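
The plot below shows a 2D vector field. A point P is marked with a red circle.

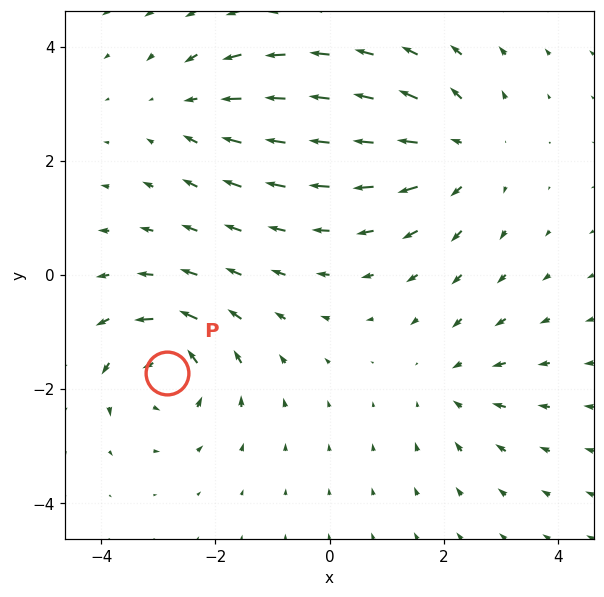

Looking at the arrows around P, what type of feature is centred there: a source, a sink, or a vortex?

vortex

At P (-2.8, -1.7) the arrows circulate counterclockwise. Divergence ≈0, curl about +6 — near-zero divergence with nonzero curl is a vortex.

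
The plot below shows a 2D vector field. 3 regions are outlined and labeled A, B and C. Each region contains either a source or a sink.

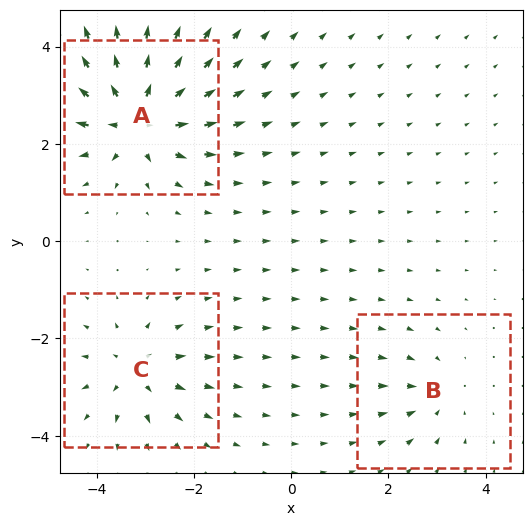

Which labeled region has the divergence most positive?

Divergence at each region's feature centre — A: about +6, B: about -3, C: about +4. Region A is most positive.

A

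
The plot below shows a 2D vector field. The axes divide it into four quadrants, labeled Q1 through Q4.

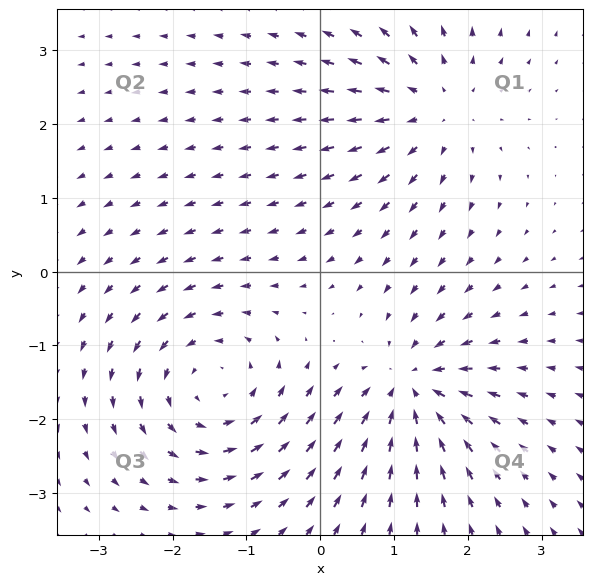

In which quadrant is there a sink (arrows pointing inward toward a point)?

The sink sits at approximately (1.2, -1.6), which lies in quadrant Q4. The divergence there is about -5, negative as expected for a sink.

Q4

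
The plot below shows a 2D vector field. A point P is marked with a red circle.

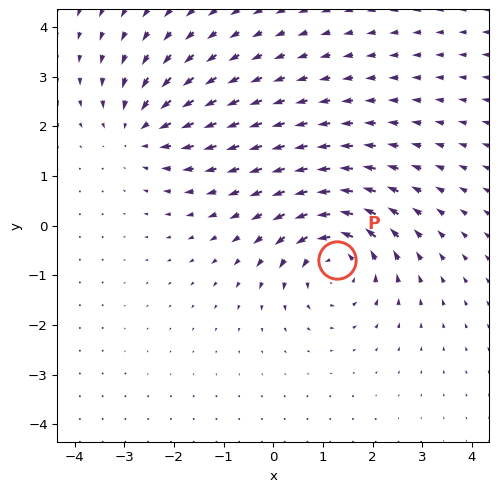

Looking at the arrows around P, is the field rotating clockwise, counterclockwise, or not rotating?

counterclockwise

Near P at (1.3, -0.7) the arrows circulate counterclockwise. The curl (z-component) there is about +5; positive curl means counterclockwise rotation.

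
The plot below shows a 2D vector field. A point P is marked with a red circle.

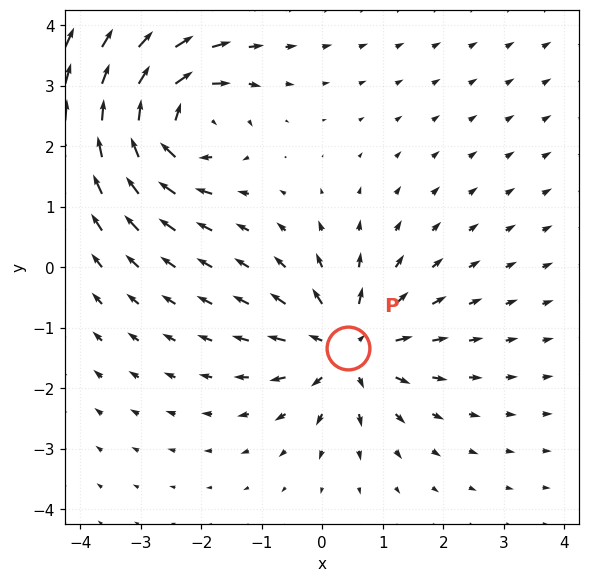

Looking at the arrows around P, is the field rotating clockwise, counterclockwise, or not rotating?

not rotating

Near P at (0.4, -1.3) the arrows show no circulation. The curl there is ≈0.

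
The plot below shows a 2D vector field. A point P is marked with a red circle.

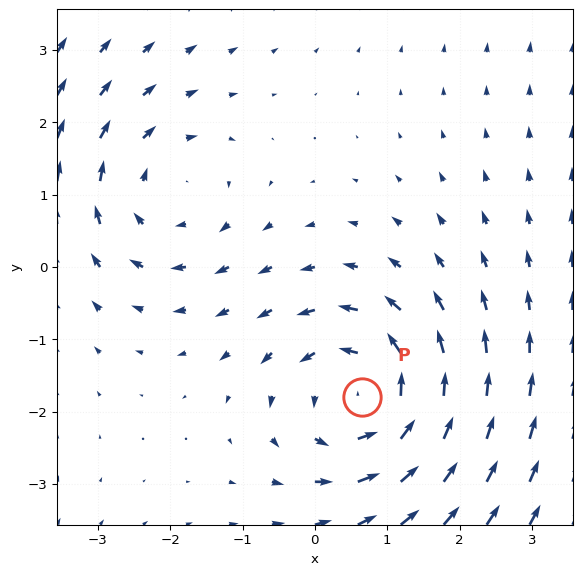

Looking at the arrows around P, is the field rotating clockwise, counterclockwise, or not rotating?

Near P at (0.6, -1.8) the arrows circulate counterclockwise. The curl (z-component) there is about +4; positive curl means counterclockwise rotation.

counterclockwise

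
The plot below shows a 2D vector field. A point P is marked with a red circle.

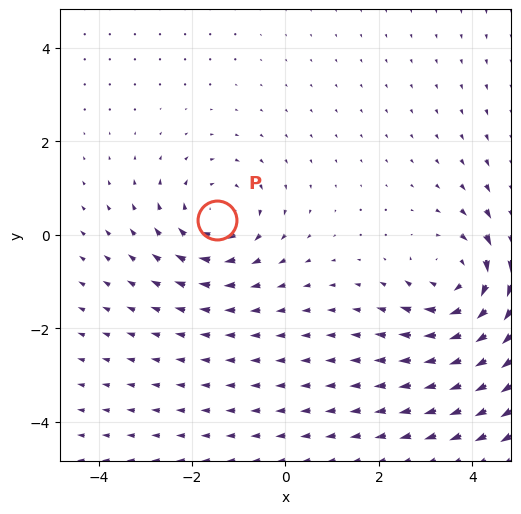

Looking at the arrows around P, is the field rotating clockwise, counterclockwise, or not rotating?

Near P at (-1.5, 0.3) the arrows circulate clockwise. The curl (z-component) there is about -3; negative curl means clockwise rotation.

clockwise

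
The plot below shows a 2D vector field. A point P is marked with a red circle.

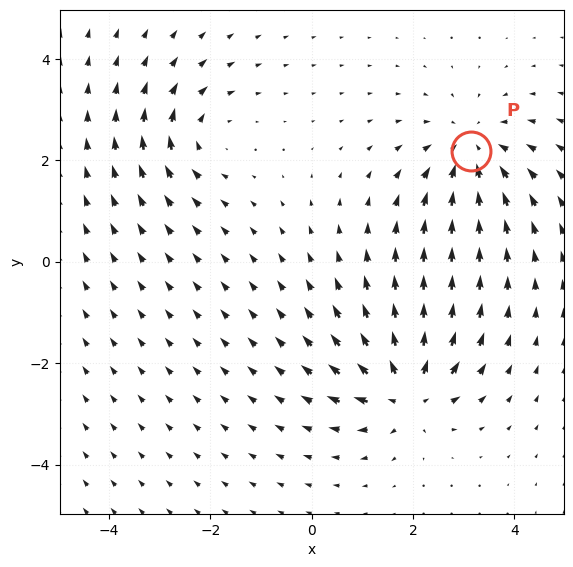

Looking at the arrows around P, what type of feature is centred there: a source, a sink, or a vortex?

At P (3.1, 2.2) the arrows converge inward. Divergence about -4, curl ≈0 — negative divergence with near-zero curl is a sink.

sink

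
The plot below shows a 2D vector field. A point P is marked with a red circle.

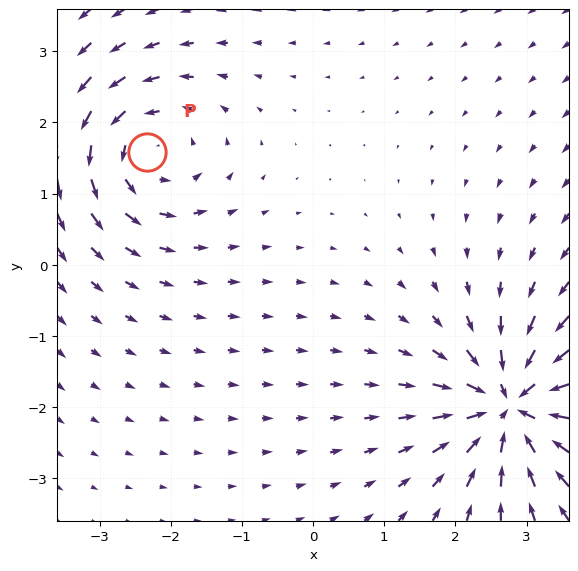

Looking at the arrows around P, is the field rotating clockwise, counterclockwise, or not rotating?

counterclockwise

Near P at (-2.3, 1.6) the arrows circulate counterclockwise. The curl (z-component) there is about +4; positive curl means counterclockwise rotation.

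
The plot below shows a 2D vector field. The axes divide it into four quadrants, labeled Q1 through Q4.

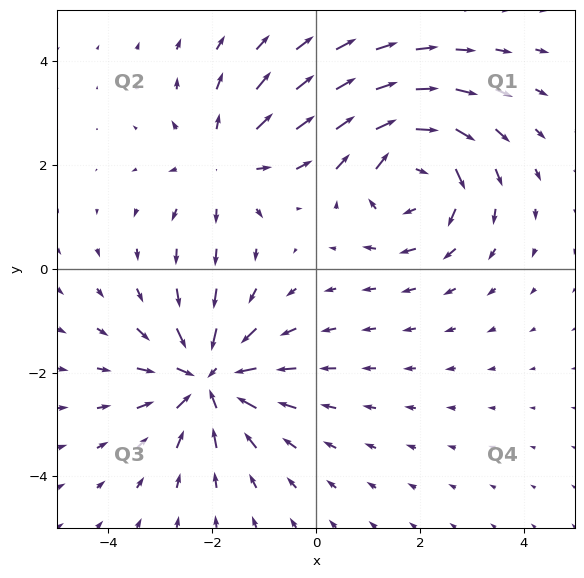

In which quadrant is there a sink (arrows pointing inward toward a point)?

Q3

The sink sits at approximately (-2.1, -2.1), which lies in quadrant Q3. The divergence there is about -5, negative as expected for a sink.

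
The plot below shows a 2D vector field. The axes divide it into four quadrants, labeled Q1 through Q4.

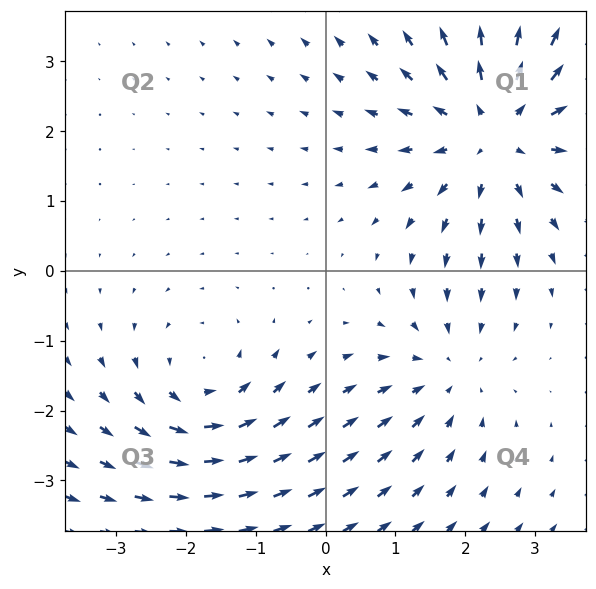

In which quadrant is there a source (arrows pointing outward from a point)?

The source sits at approximately (2.4, 2.0), which lies in quadrant Q1. The divergence there is about +4, positive as expected for a source.

Q1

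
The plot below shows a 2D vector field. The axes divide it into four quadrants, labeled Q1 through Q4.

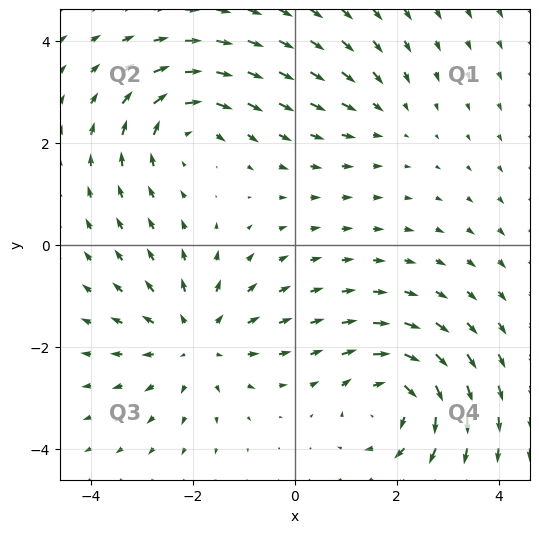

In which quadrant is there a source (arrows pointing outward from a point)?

The source sits at approximately (-1.9, -1.9), which lies in quadrant Q3. The divergence there is about +4, positive as expected for a source.

Q3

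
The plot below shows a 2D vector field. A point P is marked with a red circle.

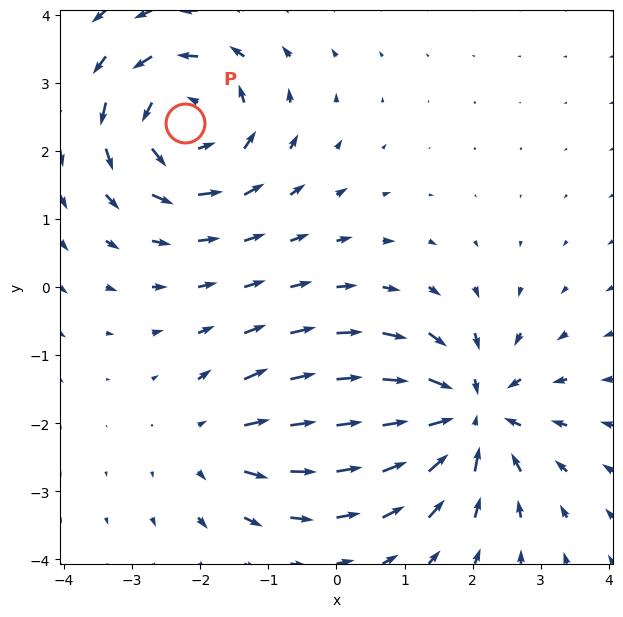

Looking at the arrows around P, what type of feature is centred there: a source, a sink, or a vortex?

vortex

At P (-2.2, 2.4) the arrows circulate counterclockwise. Divergence ≈0, curl about +5 — near-zero divergence with nonzero curl is a vortex.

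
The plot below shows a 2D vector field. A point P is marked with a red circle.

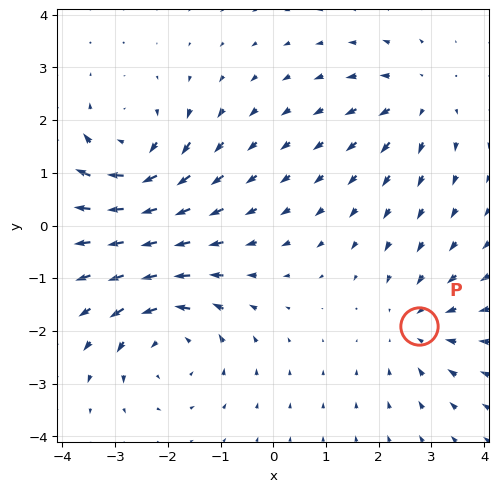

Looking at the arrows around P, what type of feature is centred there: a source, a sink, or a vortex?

At P (2.8, -1.9) the arrows converge inward. Divergence about -3, curl ≈0 — negative divergence with near-zero curl is a sink.

sink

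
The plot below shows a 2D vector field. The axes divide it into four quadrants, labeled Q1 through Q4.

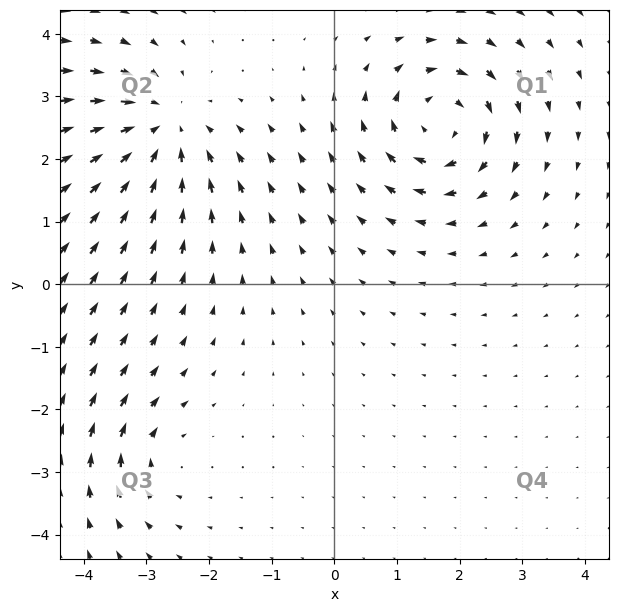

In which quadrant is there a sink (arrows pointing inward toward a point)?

The sink sits at approximately (-2.8, 2.5), which lies in quadrant Q2. The divergence there is about -4, negative as expected for a sink.

Q2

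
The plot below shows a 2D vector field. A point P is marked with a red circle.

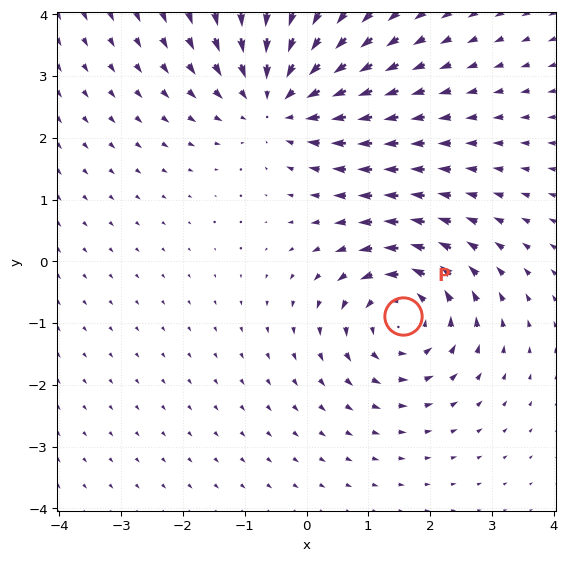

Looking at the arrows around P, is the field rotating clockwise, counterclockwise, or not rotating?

counterclockwise

Near P at (1.6, -0.9) the arrows circulate counterclockwise. The curl (z-component) there is about +3; positive curl means counterclockwise rotation.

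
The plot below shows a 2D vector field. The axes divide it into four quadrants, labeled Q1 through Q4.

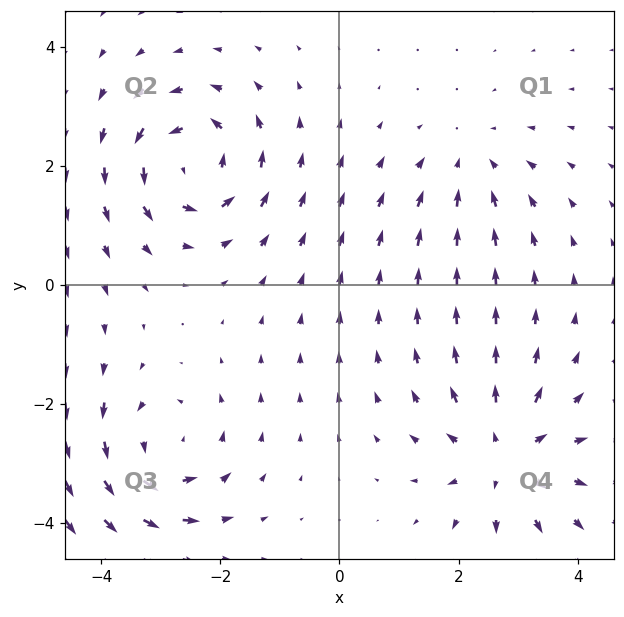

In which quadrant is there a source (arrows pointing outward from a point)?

Q4

The source sits at approximately (2.8, -2.9), which lies in quadrant Q4. The divergence there is about +4, positive as expected for a source.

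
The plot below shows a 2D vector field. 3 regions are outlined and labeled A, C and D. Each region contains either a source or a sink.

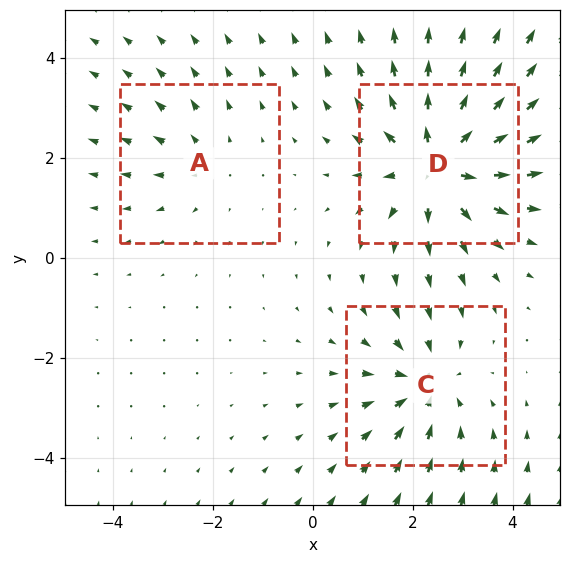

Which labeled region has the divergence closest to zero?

A

Divergence at each region's feature centre — A: about +2, C: about -3, D: about +5. Region A is closest to zero.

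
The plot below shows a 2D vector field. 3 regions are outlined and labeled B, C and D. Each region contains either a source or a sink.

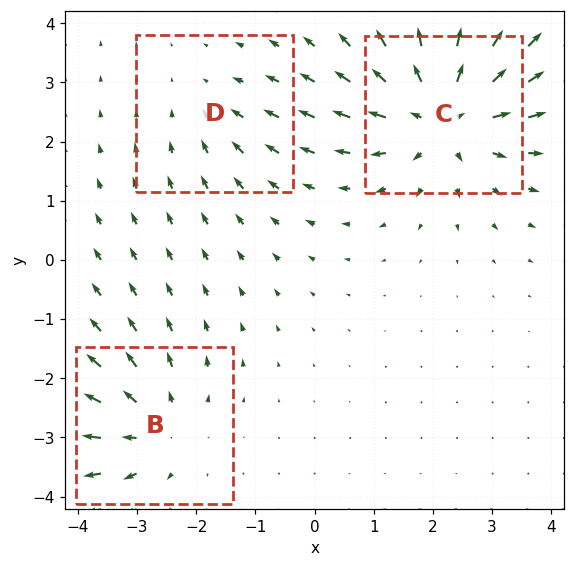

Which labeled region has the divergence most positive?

C

Divergence at each region's feature centre — B: about +3, C: about +5, D: about -2. Region C is most positive.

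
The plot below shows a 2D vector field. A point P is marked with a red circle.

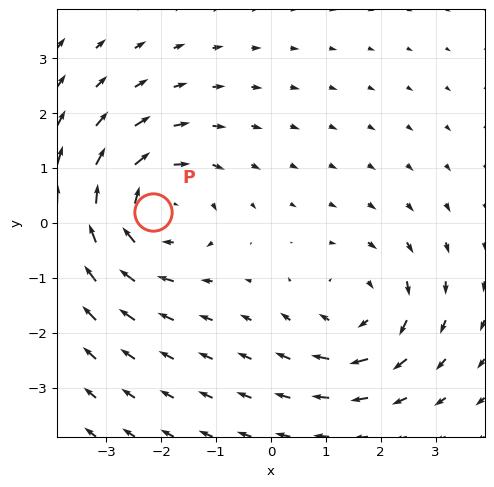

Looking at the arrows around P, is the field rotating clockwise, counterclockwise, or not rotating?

Near P at (-2.2, 0.2) the arrows circulate clockwise. The curl (z-component) there is about -4; negative curl means clockwise rotation.

clockwise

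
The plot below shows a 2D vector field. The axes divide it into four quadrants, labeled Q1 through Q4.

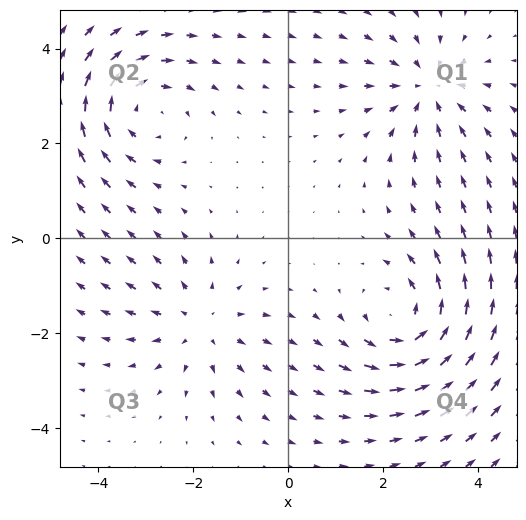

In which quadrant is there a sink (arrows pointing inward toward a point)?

The sink sits at approximately (3.0, 3.2), which lies in quadrant Q1. The divergence there is about -3, negative as expected for a sink.

Q1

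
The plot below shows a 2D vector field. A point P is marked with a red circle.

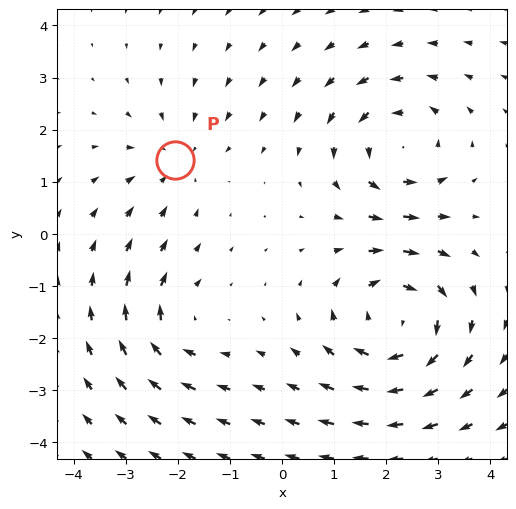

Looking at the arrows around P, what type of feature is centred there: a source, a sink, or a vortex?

At P (-2.1, 1.4) the arrows converge inward. Divergence about -2, curl ≈0 — negative divergence with near-zero curl is a sink.

sink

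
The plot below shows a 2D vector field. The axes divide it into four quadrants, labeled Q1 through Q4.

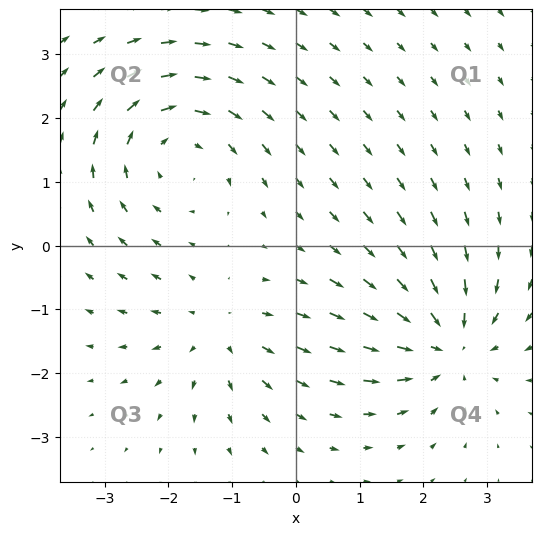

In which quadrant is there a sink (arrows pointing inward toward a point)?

Q4

The sink sits at approximately (2.4, -1.5), which lies in quadrant Q4. The divergence there is about -5, negative as expected for a sink.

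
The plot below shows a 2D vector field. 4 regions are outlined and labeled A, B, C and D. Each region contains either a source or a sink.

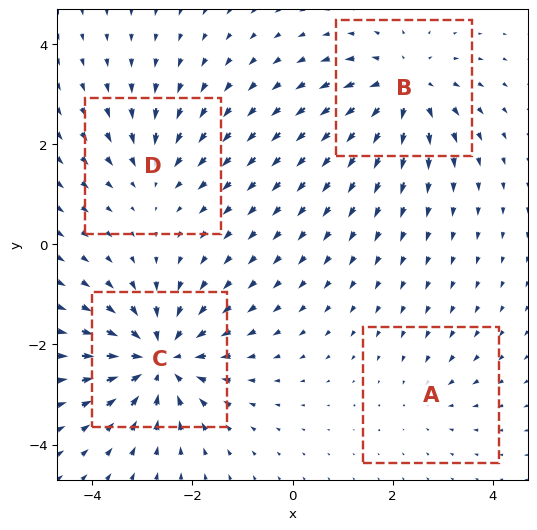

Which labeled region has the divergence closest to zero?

A

Divergence at each region's feature centre — A: about -2, B: about +5, C: about -7, D: about -3. Region A is closest to zero.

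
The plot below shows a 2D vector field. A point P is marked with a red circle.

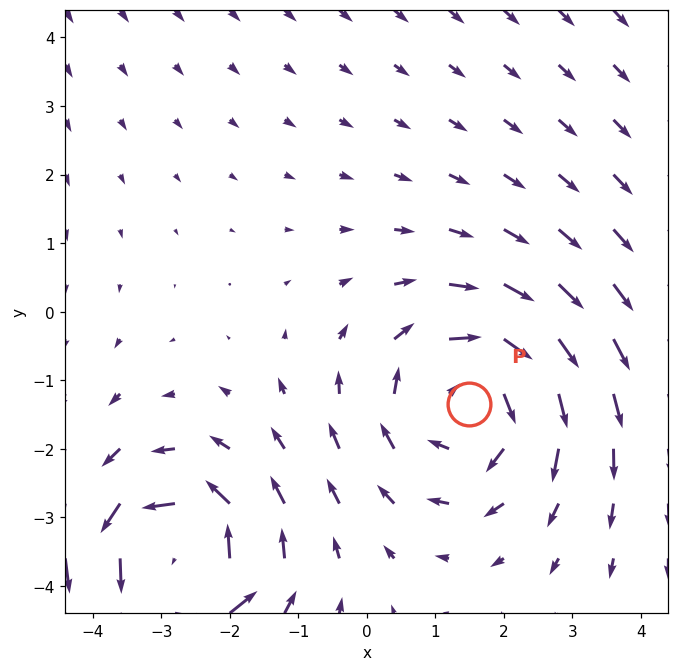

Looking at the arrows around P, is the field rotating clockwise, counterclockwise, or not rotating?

clockwise

Near P at (1.5, -1.3) the arrows circulate clockwise. The curl (z-component) there is about -4; negative curl means clockwise rotation.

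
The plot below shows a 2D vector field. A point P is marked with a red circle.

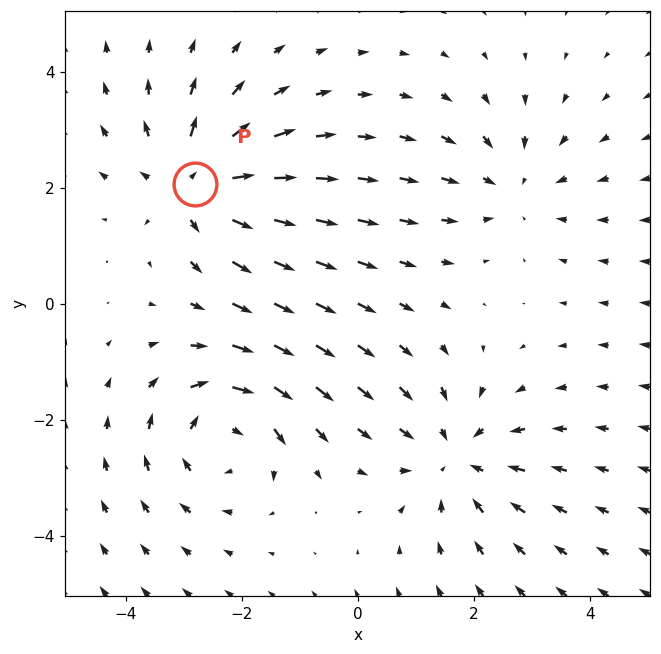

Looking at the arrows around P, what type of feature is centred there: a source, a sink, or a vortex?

source

At P (-2.8, 2.1) the arrows spread outward. Divergence about +5, curl ≈0 — positive divergence with near-zero curl is a source.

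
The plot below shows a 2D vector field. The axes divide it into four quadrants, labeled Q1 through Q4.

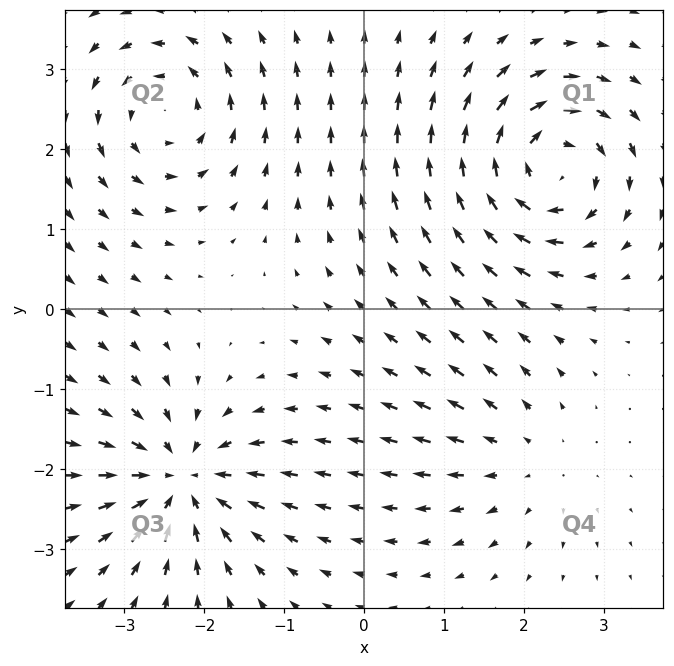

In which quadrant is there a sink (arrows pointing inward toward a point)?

Q3

The sink sits at approximately (-2.3, -2.1), which lies in quadrant Q3. The divergence there is about -6, negative as expected for a sink.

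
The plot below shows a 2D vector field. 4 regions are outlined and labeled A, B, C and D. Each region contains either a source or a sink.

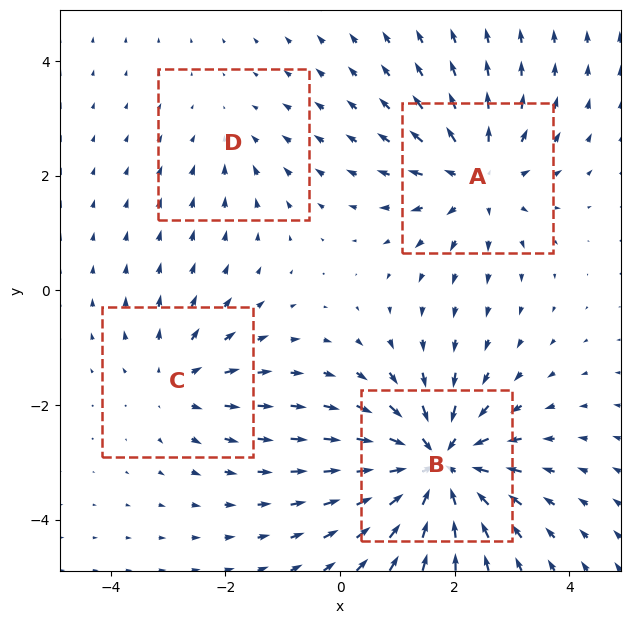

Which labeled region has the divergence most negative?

Divergence at each region's feature centre — A: about +5, B: about -8, C: about +4, D: about -2. Region B is most negative.

B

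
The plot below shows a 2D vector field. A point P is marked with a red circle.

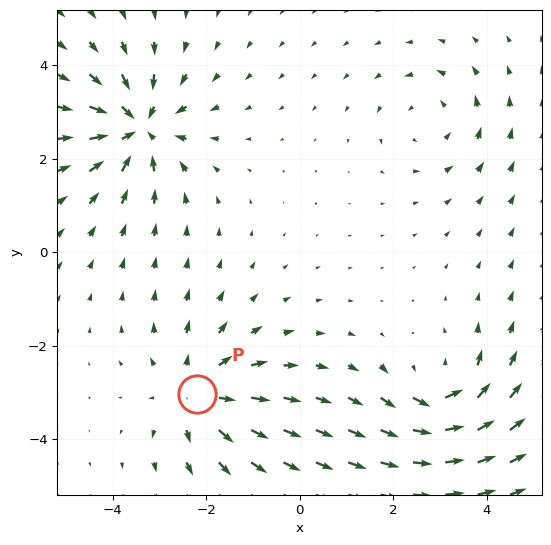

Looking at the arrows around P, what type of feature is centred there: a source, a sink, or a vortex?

source

At P (-2.2, -3.0) the arrows spread outward. Divergence about +4, curl ≈0 — positive divergence with near-zero curl is a source.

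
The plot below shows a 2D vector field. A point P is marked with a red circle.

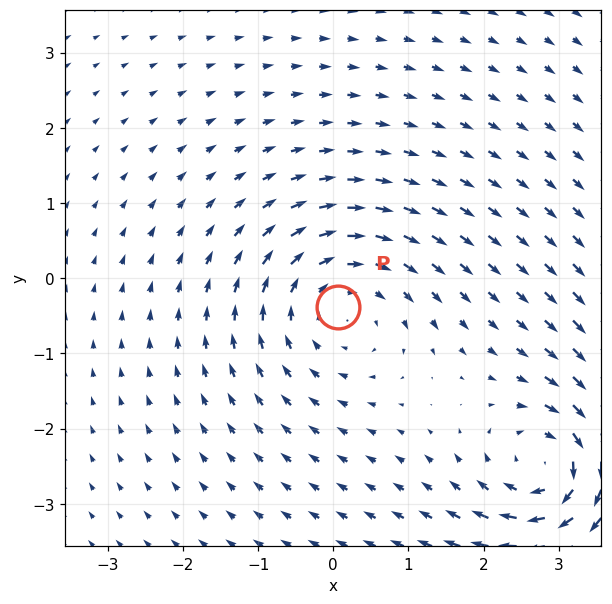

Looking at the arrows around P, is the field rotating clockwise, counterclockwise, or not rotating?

clockwise

Near P at (0.1, -0.4) the arrows circulate clockwise. The curl (z-component) there is about -3; negative curl means clockwise rotation.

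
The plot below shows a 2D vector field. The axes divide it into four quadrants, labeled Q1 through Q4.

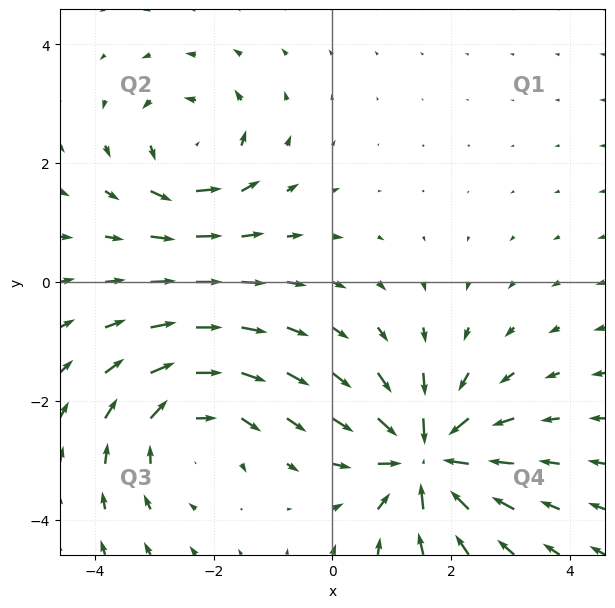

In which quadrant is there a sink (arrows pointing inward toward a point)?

Q4

The sink sits at approximately (1.6, -3.0), which lies in quadrant Q4. The divergence there is about -6, negative as expected for a sink.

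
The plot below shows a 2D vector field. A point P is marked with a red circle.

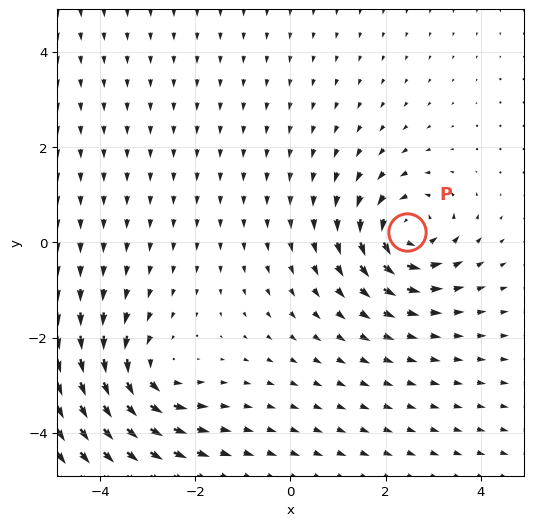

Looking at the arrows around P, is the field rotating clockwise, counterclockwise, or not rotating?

counterclockwise

Near P at (2.4, 0.2) the arrows circulate counterclockwise. The curl (z-component) there is about +4; positive curl means counterclockwise rotation.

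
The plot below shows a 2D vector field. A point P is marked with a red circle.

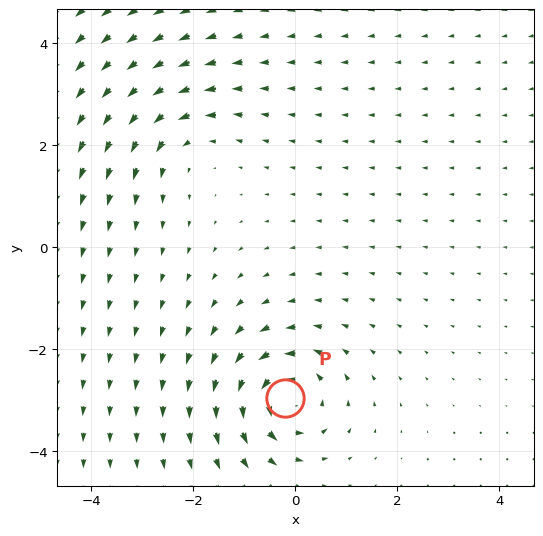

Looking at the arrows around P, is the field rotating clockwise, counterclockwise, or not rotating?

Near P at (-0.2, -2.9) the arrows circulate counterclockwise. The curl (z-component) there is about +5; positive curl means counterclockwise rotation.

counterclockwise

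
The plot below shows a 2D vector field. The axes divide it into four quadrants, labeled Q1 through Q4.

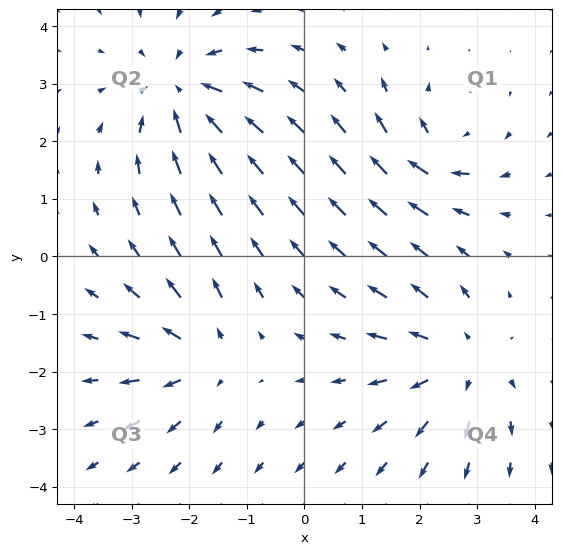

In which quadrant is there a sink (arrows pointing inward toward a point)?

The sink sits at approximately (-2.1, 2.9), which lies in quadrant Q2. The divergence there is about -4, negative as expected for a sink.

Q2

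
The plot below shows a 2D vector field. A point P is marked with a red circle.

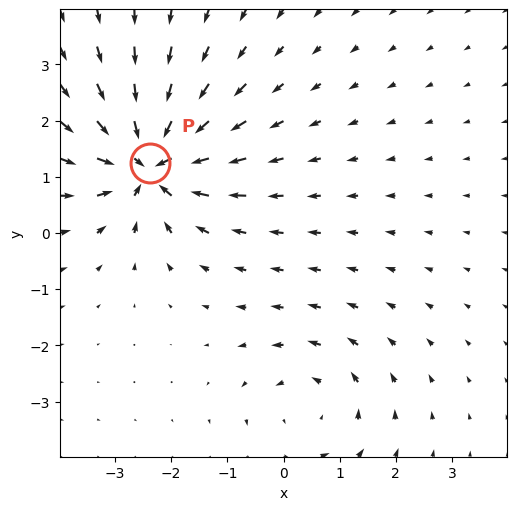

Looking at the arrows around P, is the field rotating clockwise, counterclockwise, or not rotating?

Near P at (-2.4, 1.3) the arrows show no circulation. The curl there is ≈0.

not rotating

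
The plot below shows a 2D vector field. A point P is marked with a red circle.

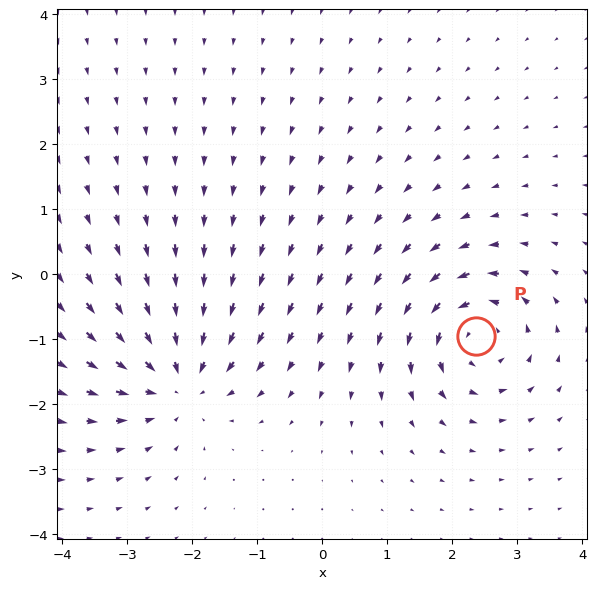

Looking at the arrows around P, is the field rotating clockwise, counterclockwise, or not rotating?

counterclockwise

Near P at (2.4, -1.0) the arrows circulate counterclockwise. The curl (z-component) there is about +4; positive curl means counterclockwise rotation.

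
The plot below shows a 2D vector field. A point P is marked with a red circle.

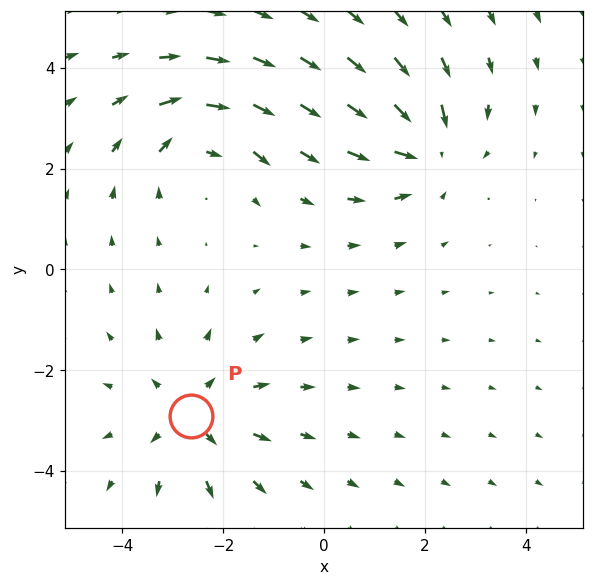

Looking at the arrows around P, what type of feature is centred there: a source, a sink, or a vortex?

At P (-2.6, -2.9) the arrows spread outward. Divergence about +4, curl ≈0 — positive divergence with near-zero curl is a source.

source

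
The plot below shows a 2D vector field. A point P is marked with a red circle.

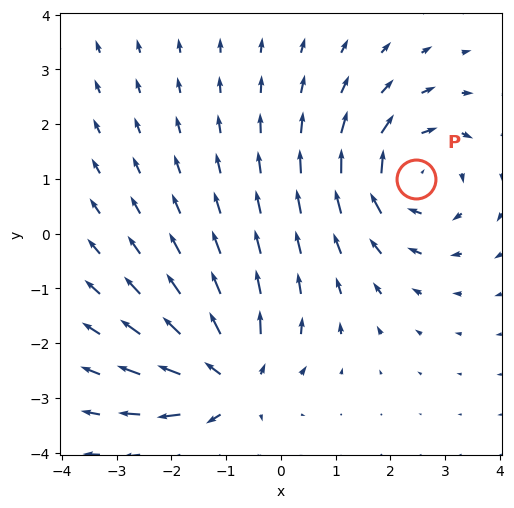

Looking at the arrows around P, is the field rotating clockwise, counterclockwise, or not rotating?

clockwise

Near P at (2.5, 1.0) the arrows circulate clockwise. The curl (z-component) there is about -4; negative curl means clockwise rotation.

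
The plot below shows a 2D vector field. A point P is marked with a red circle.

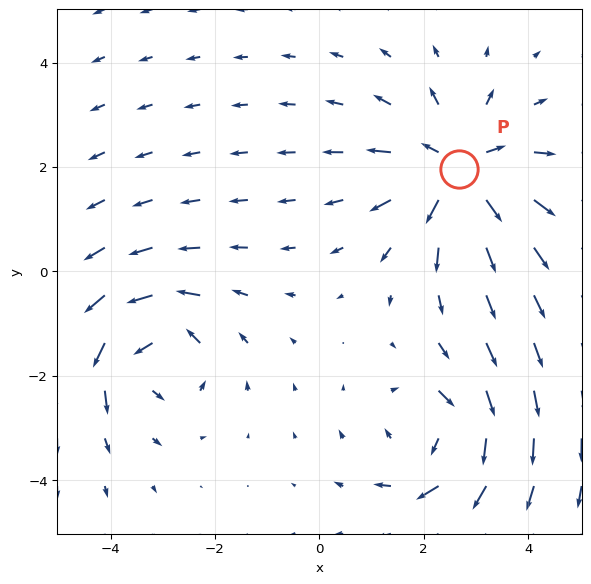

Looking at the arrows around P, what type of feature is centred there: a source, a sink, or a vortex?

source

At P (2.7, 2.0) the arrows spread outward. Divergence about +5, curl ≈0 — positive divergence with near-zero curl is a source.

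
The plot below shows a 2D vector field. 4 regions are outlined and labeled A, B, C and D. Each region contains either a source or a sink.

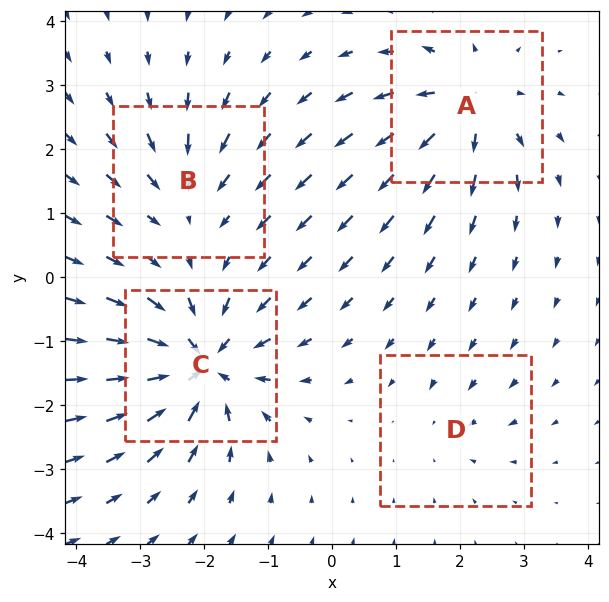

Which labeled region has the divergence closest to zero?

Divergence at each region's feature centre — A: about +6, B: about -4, C: about -8, D: about -2. Region D is closest to zero.

D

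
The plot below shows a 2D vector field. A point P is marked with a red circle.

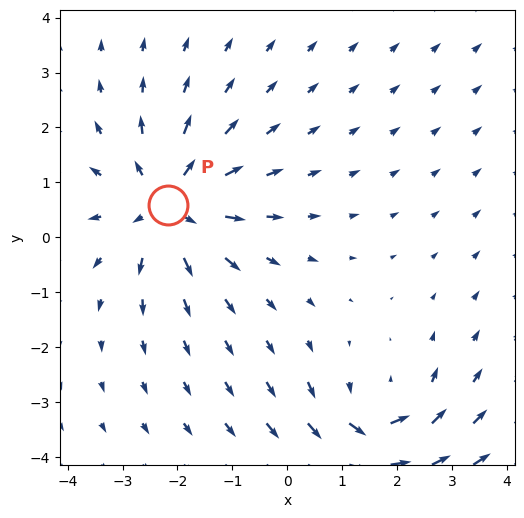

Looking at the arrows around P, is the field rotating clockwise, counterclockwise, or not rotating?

Near P at (-2.2, 0.6) the arrows show no circulation. The curl there is ≈0.

not rotating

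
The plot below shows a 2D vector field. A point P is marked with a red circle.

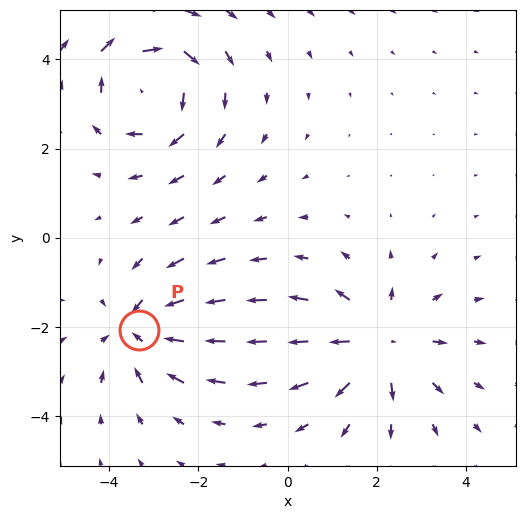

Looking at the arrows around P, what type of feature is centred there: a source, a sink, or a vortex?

sink

At P (-3.3, -2.1) the arrows converge inward. Divergence about -3, curl ≈0 — negative divergence with near-zero curl is a sink.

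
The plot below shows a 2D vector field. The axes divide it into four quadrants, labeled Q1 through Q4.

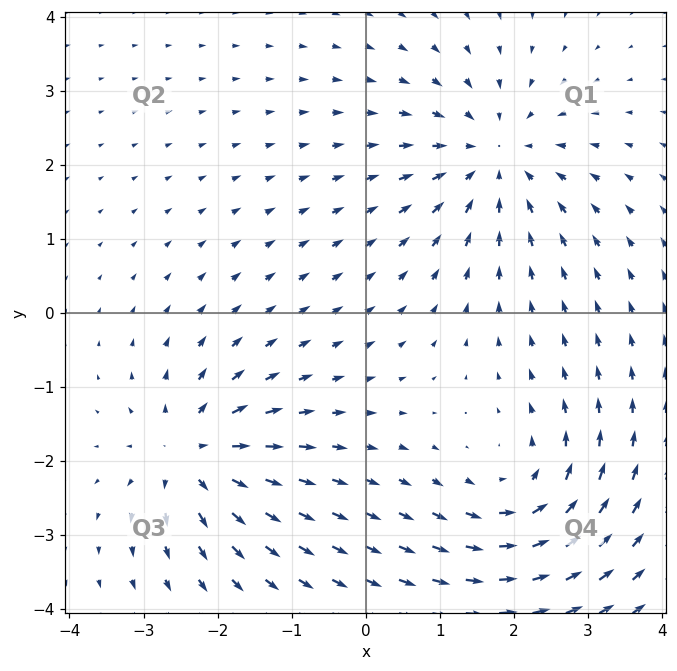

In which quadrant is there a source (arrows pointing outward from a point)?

The source sits at approximately (-2.3, -1.9), which lies in quadrant Q3. The divergence there is about +6, positive as expected for a source.

Q3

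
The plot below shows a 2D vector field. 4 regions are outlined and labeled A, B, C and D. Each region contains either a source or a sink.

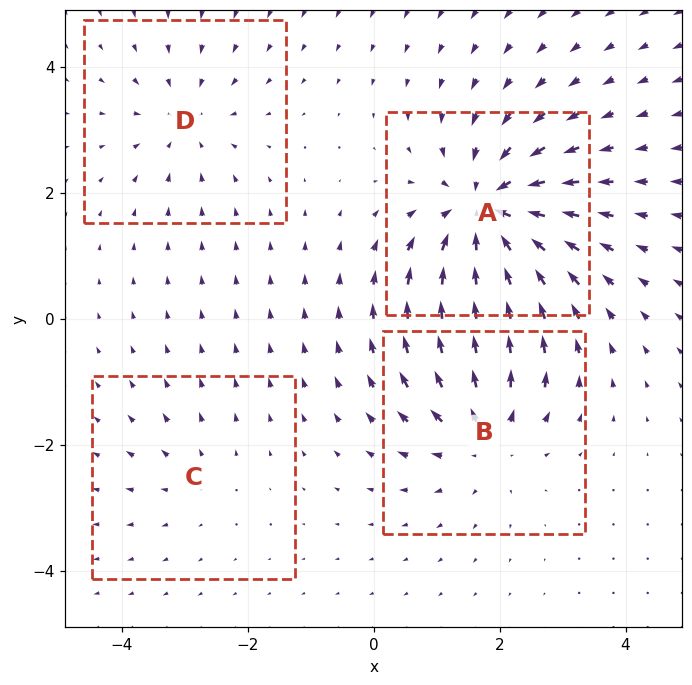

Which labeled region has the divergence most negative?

Divergence at each region's feature centre — A: about -7, B: about +5, C: about +2, D: about -3. Region A is most negative.

A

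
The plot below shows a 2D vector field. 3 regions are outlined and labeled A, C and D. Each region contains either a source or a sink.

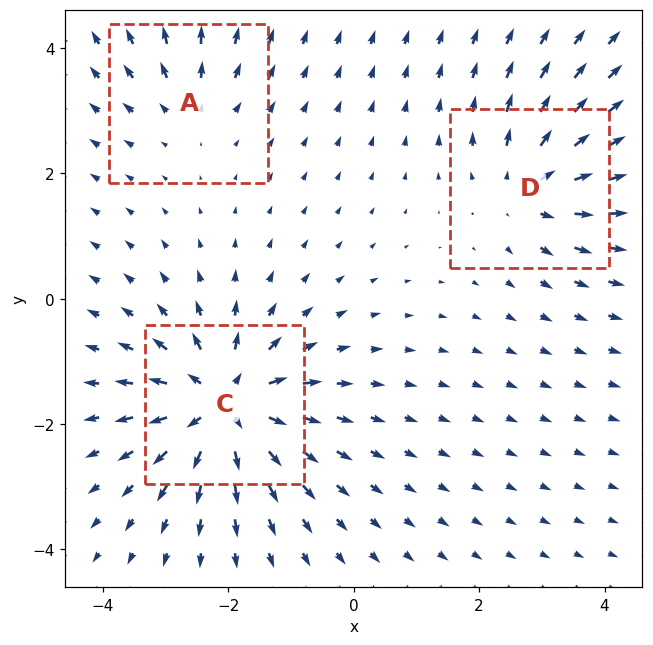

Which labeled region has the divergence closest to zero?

Divergence at each region's feature centre — A: about +2, C: about +6, D: about +4. Region A is closest to zero.

A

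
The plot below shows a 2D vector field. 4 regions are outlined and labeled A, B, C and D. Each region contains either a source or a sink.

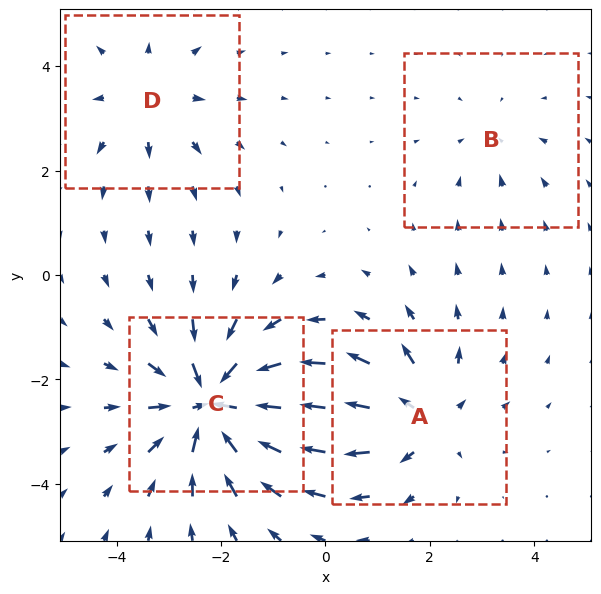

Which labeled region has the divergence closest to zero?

B

Divergence at each region's feature centre — A: about +5, B: about -2, C: about -7, D: about +3. Region B is closest to zero.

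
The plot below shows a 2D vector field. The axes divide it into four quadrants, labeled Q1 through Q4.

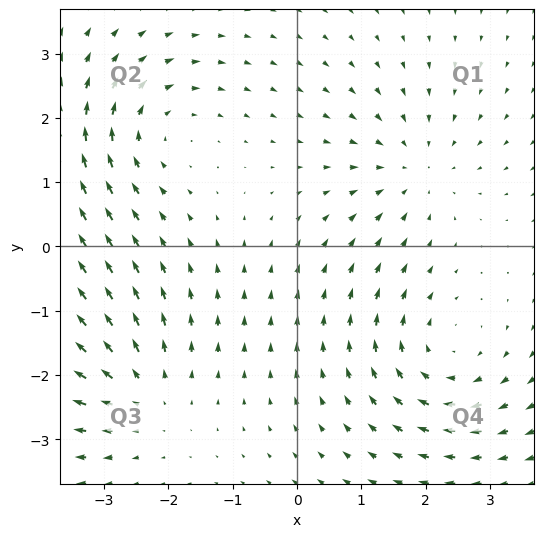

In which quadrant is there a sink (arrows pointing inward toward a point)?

The sink sits at approximately (1.8, 1.2), which lies in quadrant Q1. The divergence there is about -3, negative as expected for a sink.

Q1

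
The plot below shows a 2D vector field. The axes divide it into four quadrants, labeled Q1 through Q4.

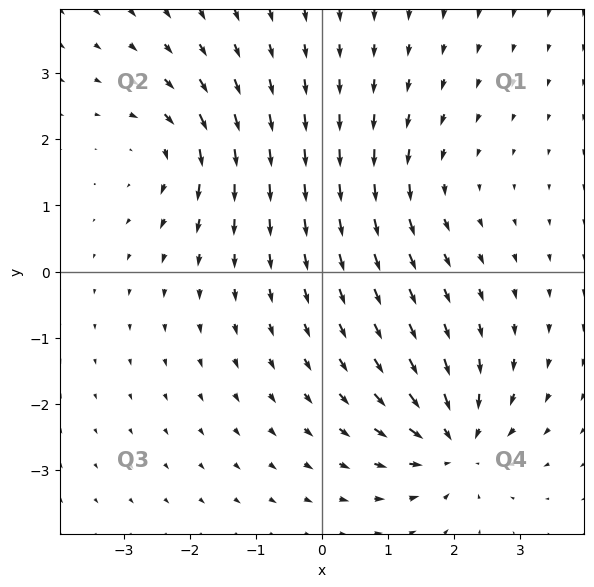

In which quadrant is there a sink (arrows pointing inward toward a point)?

The sink sits at approximately (2.0, -2.6), which lies in quadrant Q4. The divergence there is about -6, negative as expected for a sink.

Q4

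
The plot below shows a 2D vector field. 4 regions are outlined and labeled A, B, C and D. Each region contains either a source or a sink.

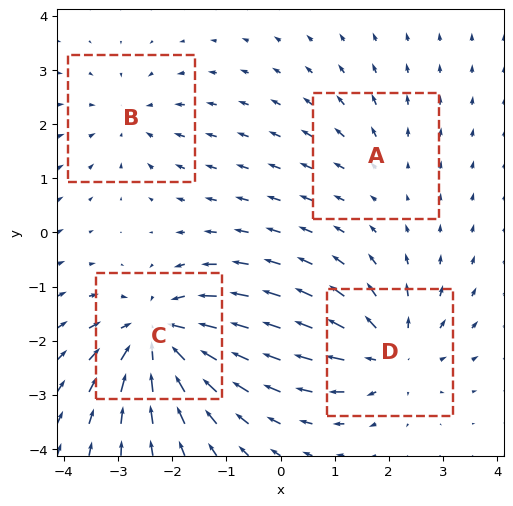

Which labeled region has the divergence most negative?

C

Divergence at each region's feature centre — A: about +2, B: about -3, C: about -7, D: about +5. Region C is most negative.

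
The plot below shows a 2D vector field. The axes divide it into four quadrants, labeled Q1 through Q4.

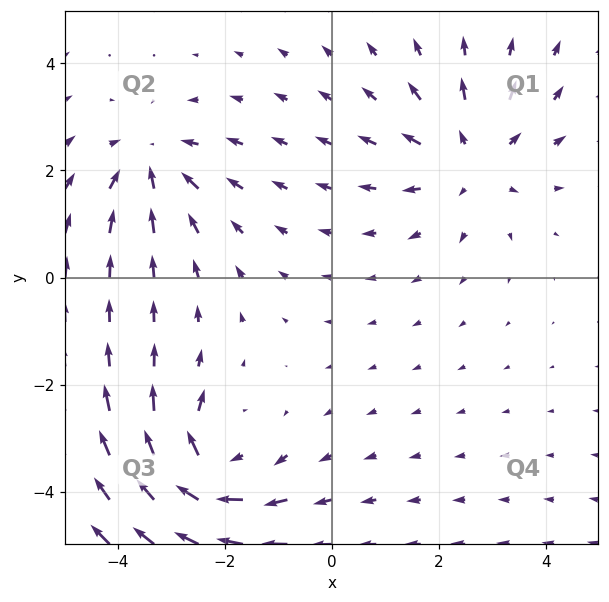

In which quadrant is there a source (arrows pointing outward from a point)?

Q1

The source sits at approximately (2.6, 2.2), which lies in quadrant Q1. The divergence there is about +3, positive as expected for a source.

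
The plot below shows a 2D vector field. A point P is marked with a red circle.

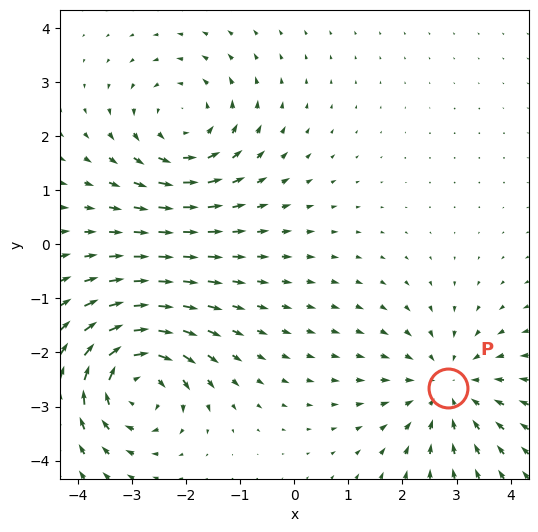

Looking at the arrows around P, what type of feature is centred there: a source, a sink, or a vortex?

sink

At P (2.8, -2.7) the arrows converge inward. Divergence about -3, curl ≈0 — negative divergence with near-zero curl is a sink.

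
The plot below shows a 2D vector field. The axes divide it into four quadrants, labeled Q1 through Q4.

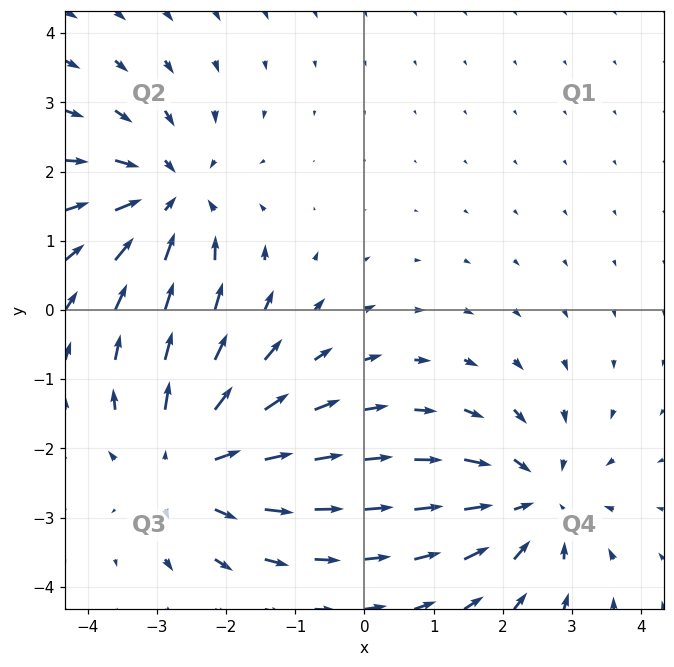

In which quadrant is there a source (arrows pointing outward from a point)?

The source sits at approximately (-2.6, -2.2), which lies in quadrant Q3. The divergence there is about +4, positive as expected for a source.

Q3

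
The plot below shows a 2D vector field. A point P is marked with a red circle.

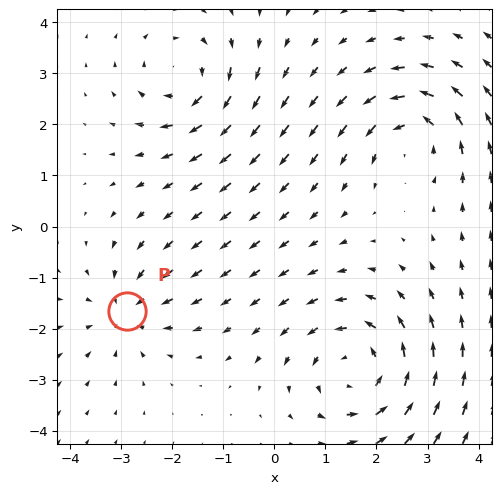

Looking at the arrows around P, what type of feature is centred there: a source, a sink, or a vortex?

At P (-2.9, -1.7) the arrows converge inward. Divergence about -3, curl ≈0 — negative divergence with near-zero curl is a sink.

sink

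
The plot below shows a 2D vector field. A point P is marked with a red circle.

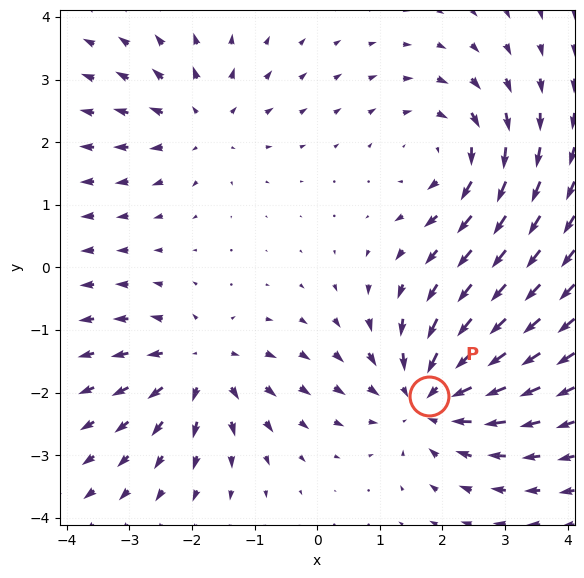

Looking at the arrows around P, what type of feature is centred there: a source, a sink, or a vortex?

At P (1.8, -2.1) the arrows converge inward. Divergence about -4, curl ≈0 — negative divergence with near-zero curl is a sink.

sink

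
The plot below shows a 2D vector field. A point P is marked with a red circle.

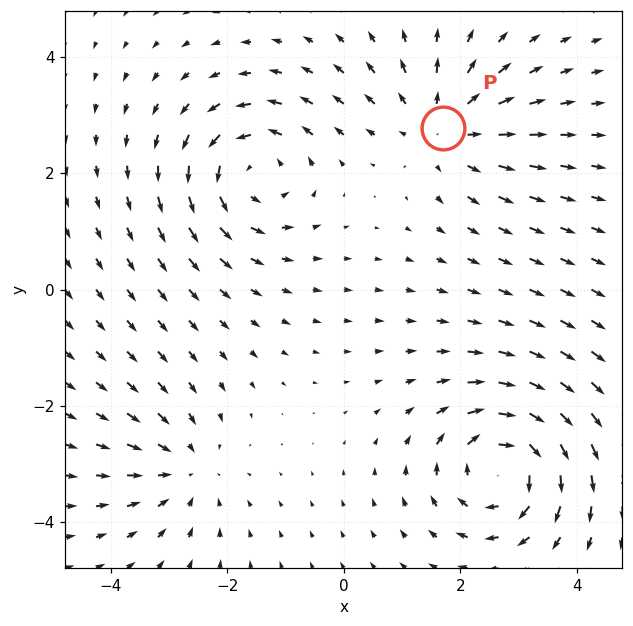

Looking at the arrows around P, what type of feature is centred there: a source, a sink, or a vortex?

source

At P (1.7, 2.8) the arrows spread outward. Divergence about +3, curl ≈0 — positive divergence with near-zero curl is a source.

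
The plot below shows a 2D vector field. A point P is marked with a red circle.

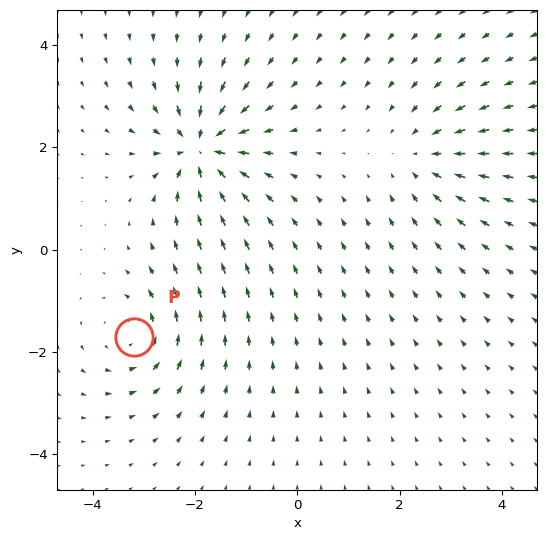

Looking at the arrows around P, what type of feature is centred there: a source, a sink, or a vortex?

At P (-3.2, -1.7) the arrows circulate counterclockwise. Divergence ≈0, curl about +4 — near-zero divergence with nonzero curl is a vortex.

vortex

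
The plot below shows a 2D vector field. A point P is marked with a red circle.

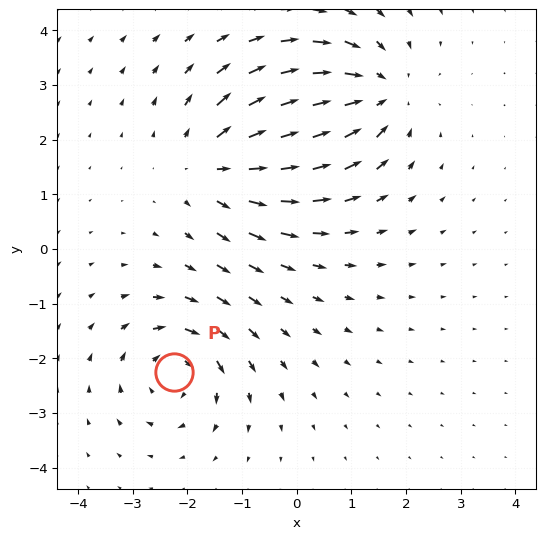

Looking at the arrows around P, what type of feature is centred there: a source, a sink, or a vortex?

At P (-2.2, -2.3) the arrows circulate clockwise. Divergence ≈0, curl about -5 — near-zero divergence with nonzero curl is a vortex.

vortex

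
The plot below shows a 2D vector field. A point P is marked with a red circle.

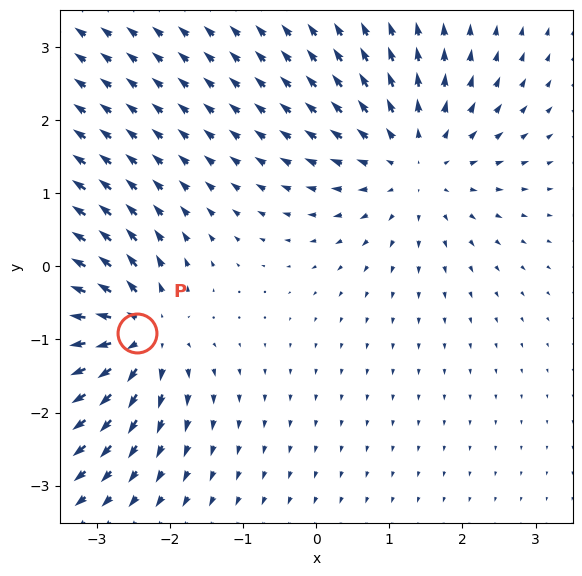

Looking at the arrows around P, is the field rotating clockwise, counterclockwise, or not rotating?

not rotating

Near P at (-2.4, -0.9) the arrows show no circulation. The curl there is ≈0.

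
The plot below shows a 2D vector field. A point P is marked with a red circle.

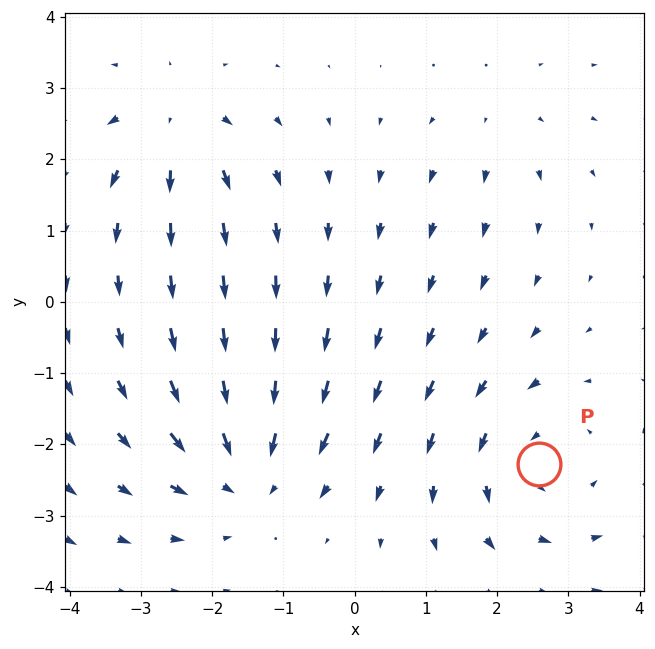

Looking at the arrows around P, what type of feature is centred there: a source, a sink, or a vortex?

At P (2.6, -2.3) the arrows circulate counterclockwise. Divergence ≈0, curl about +4 — near-zero divergence with nonzero curl is a vortex.

vortex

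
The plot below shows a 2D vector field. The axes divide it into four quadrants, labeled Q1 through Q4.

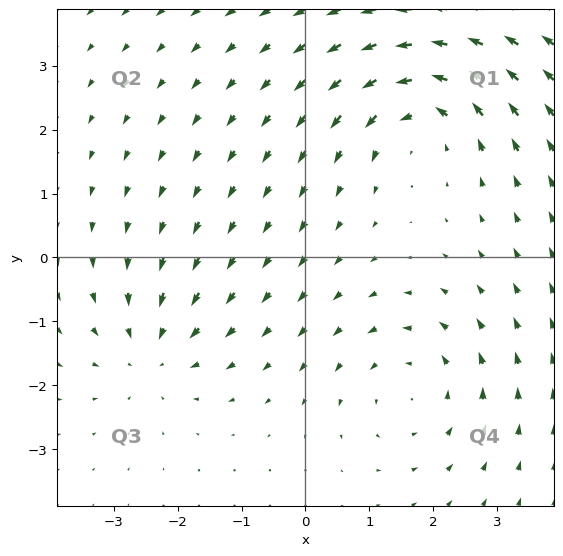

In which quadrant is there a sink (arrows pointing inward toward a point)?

The sink sits at approximately (-2.4, -1.5), which lies in quadrant Q3. The divergence there is about -3, negative as expected for a sink.

Q3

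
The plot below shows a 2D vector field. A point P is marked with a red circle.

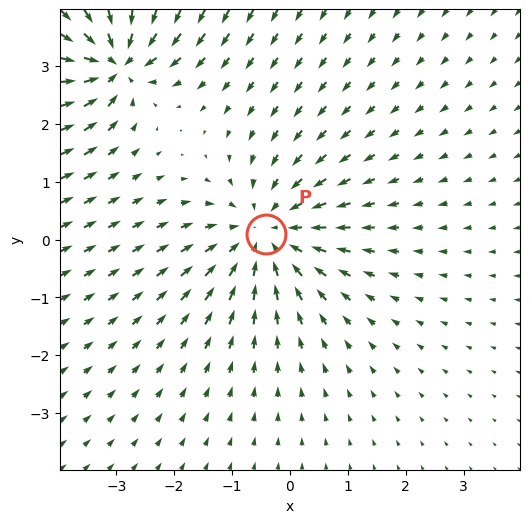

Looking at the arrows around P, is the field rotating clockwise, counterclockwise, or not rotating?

Near P at (-0.4, 0.1) the arrows show no circulation. The curl there is ≈0.

not rotating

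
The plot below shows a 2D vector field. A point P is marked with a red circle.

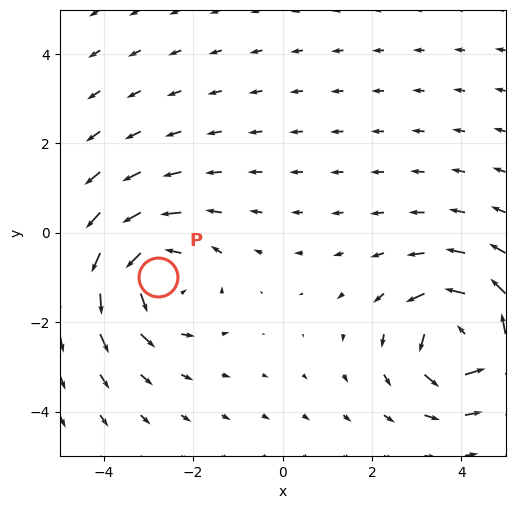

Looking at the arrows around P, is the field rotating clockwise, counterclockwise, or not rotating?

Near P at (-2.8, -1.0) the arrows circulate counterclockwise. The curl (z-component) there is about +4; positive curl means counterclockwise rotation.

counterclockwise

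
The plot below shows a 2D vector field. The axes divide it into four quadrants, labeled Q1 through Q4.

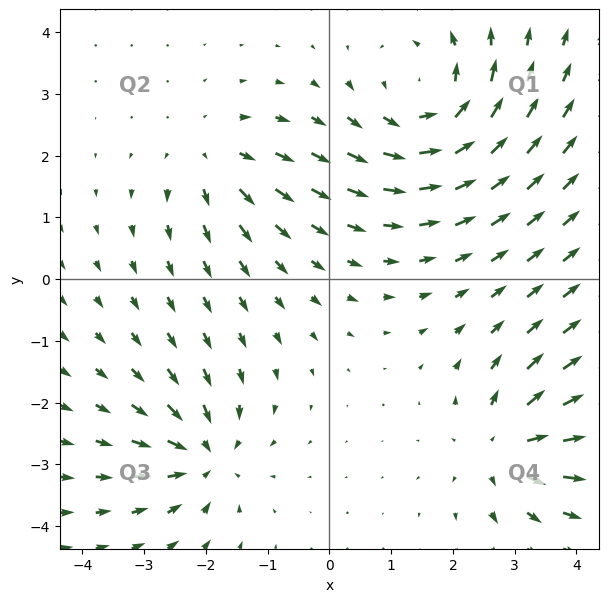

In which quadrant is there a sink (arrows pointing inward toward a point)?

Q3

The sink sits at approximately (-2.0, -2.9), which lies in quadrant Q3. The divergence there is about -4, negative as expected for a sink.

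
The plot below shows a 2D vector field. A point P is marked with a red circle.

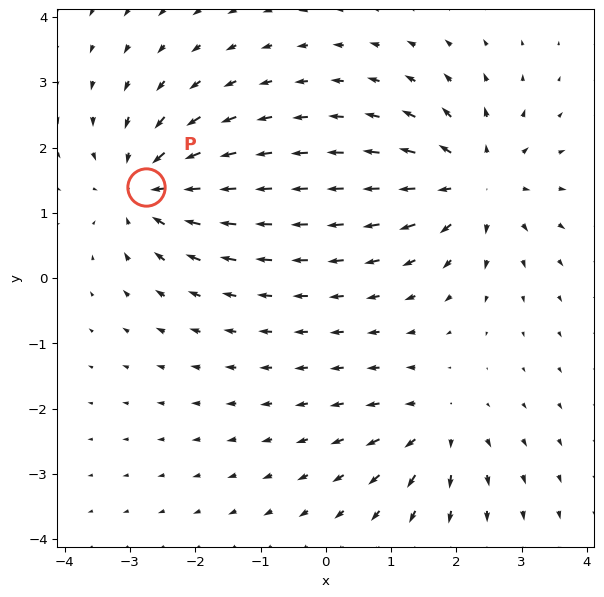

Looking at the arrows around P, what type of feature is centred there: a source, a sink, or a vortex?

sink

At P (-2.8, 1.4) the arrows converge inward. Divergence about -5, curl ≈0 — negative divergence with near-zero curl is a sink.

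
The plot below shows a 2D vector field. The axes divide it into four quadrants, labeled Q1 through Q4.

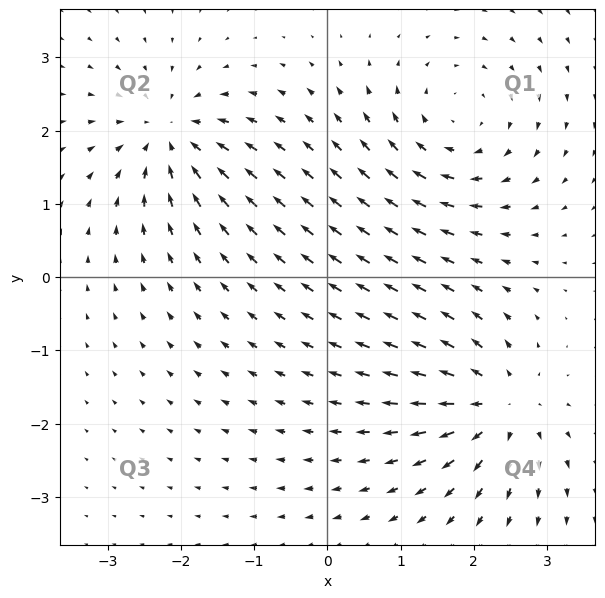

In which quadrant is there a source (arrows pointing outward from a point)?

Q4

The source sits at approximately (2.3, -1.8), which lies in quadrant Q4. The divergence there is about +5, positive as expected for a source.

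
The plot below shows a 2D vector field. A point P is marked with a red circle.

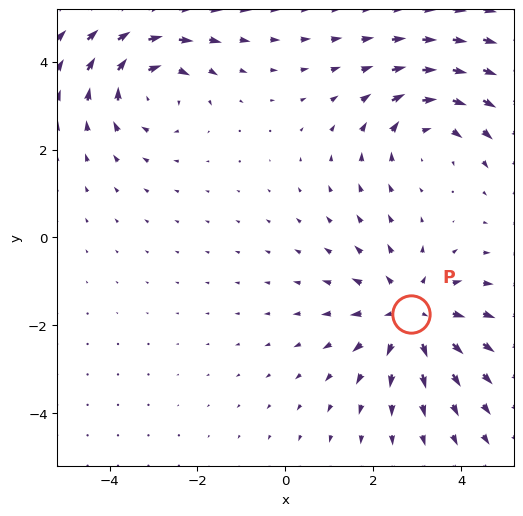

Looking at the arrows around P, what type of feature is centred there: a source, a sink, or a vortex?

At P (2.8, -1.8) the arrows spread outward. Divergence about +3, curl ≈0 — positive divergence with near-zero curl is a source.

source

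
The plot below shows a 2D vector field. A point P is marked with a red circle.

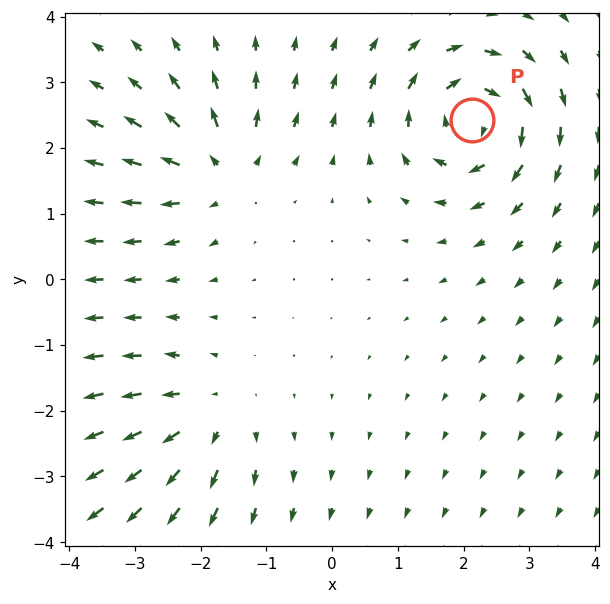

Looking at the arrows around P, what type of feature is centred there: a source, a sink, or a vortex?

vortex

At P (2.1, 2.4) the arrows circulate clockwise. Divergence ≈0, curl about -6 — near-zero divergence with nonzero curl is a vortex.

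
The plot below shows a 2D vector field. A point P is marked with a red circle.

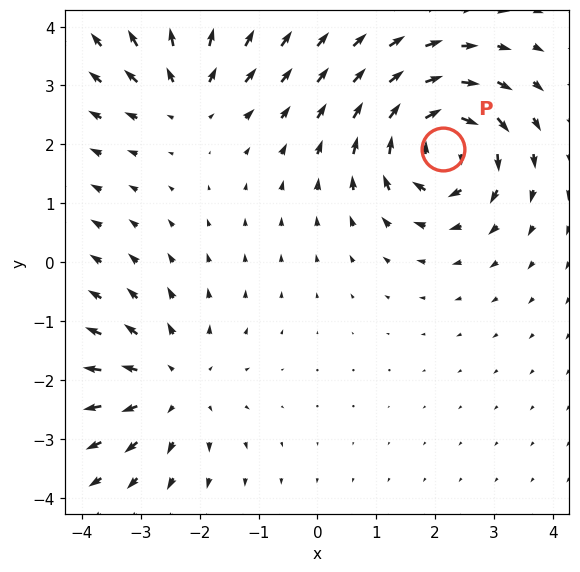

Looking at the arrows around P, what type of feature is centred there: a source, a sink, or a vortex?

At P (2.1, 1.9) the arrows circulate clockwise. Divergence ≈0, curl about -7 — near-zero divergence with nonzero curl is a vortex.

vortex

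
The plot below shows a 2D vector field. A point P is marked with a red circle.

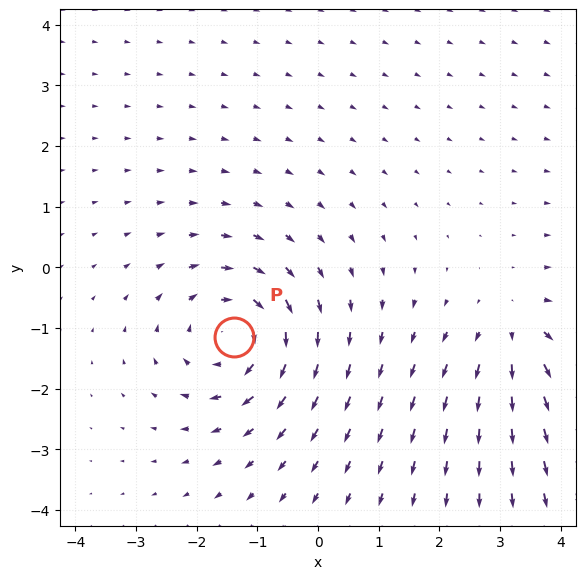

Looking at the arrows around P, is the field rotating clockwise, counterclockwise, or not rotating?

Near P at (-1.4, -1.1) the arrows circulate clockwise. The curl (z-component) there is about -5; negative curl means clockwise rotation.

clockwise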